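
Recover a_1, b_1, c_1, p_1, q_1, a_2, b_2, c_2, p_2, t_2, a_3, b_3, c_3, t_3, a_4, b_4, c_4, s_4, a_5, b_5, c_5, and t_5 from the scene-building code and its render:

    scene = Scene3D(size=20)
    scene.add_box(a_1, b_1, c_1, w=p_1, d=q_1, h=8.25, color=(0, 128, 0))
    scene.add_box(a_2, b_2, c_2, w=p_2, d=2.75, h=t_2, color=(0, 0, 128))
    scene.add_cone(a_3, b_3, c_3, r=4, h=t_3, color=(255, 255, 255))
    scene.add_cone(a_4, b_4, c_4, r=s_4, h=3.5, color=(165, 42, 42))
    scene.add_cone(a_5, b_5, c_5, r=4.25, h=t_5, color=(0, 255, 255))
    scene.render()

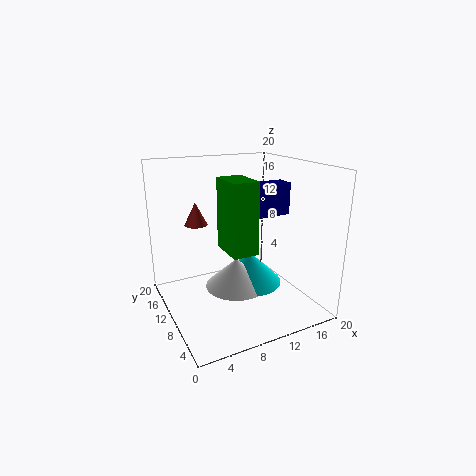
a_1 = 5.25
b_1 = 1.5
c_1 = 11.25
p_1 = 3
q_1 = 4.5
a_2 = 13.5
b_2 = 10.75
c_2 = 12
p_2 = 5.5
t_2 = 4.75
a_3 = 8
b_3 = 6.5
c_3 = 5
t_3 = 3.75
a_4 = 6.5
b_4 = 17.25
c_4 = 10.25
s_4 = 1.75
a_5 = 10
b_5 = 6.75
c_5 = 5
t_5 = 4.25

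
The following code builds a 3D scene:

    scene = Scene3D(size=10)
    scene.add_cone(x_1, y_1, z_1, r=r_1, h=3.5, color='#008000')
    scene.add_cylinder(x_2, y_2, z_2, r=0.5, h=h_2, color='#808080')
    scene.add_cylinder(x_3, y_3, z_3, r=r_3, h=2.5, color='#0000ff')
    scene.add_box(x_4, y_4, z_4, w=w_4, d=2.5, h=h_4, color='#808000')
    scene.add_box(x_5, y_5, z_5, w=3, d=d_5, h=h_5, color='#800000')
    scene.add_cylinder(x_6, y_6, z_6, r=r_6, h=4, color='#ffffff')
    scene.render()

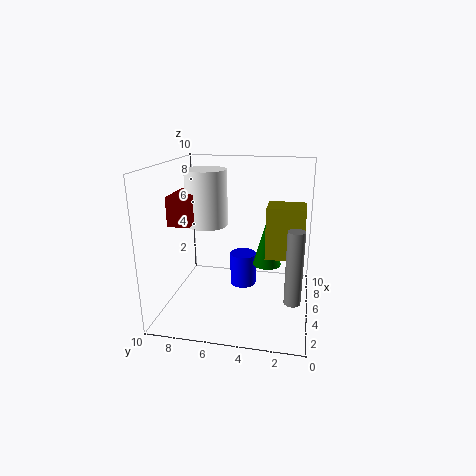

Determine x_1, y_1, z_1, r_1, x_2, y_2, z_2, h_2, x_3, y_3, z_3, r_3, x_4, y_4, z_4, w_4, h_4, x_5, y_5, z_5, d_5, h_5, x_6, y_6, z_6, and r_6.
x_1 = 5.5
y_1 = 3
z_1 = 3
r_1 = 1
x_2 = 1.5
y_2 = 1
z_2 = 2.5
h_2 = 4.5
x_3 = 7
y_3 = 5
z_3 = 0.5
r_3 = 1
x_4 = 4
y_4 = 0.5
z_4 = 4
w_4 = 2
h_4 = 3.5
x_5 = 3.5
y_5 = 8
z_5 = 6
d_5 = 1.5
h_5 = 2
x_6 = 6
y_6 = 7.5
z_6 = 5.5
r_6 = 1.5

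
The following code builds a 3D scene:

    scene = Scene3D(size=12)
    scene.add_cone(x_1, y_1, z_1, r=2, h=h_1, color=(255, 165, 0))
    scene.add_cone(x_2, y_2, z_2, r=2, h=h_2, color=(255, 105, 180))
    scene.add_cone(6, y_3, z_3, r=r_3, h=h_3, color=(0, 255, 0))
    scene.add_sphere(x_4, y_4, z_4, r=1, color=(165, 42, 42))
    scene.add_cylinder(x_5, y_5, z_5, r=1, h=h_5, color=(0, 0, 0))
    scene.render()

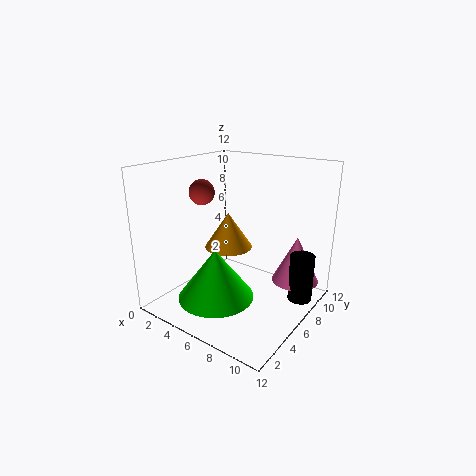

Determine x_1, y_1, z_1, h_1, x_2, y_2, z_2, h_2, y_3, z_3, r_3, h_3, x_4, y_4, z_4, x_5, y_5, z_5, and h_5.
x_1 = 5, y_1 = 6, z_1 = 5, h_1 = 3, x_2 = 10, y_2 = 9, z_2 = 2, h_2 = 4, y_3 = 3, z_3 = 2, r_3 = 3, h_3 = 4, x_4 = 4, y_4 = 4, z_4 = 10, x_5 = 11, y_5 = 8, z_5 = 1, h_5 = 4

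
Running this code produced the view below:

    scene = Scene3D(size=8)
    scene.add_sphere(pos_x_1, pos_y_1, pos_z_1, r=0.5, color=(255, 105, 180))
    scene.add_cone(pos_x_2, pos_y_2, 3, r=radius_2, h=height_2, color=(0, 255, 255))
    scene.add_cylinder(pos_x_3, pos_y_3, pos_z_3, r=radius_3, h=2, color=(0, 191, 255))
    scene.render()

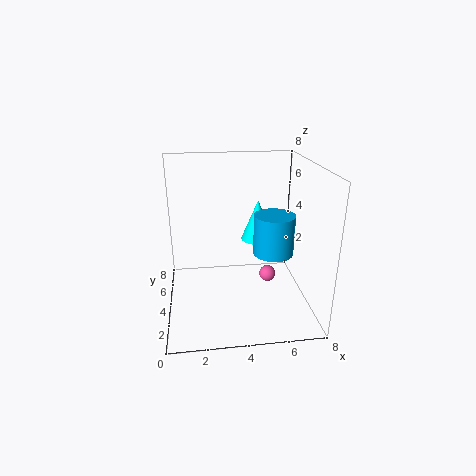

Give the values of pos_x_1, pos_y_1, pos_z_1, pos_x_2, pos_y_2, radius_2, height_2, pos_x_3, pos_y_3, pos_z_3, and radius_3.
pos_x_1 = 6
pos_y_1 = 5
pos_z_1 = 1
pos_x_2 = 5.5
pos_y_2 = 6
radius_2 = 1
height_2 = 2.5
pos_x_3 = 5.5
pos_y_3 = 2
pos_z_3 = 4
radius_3 = 1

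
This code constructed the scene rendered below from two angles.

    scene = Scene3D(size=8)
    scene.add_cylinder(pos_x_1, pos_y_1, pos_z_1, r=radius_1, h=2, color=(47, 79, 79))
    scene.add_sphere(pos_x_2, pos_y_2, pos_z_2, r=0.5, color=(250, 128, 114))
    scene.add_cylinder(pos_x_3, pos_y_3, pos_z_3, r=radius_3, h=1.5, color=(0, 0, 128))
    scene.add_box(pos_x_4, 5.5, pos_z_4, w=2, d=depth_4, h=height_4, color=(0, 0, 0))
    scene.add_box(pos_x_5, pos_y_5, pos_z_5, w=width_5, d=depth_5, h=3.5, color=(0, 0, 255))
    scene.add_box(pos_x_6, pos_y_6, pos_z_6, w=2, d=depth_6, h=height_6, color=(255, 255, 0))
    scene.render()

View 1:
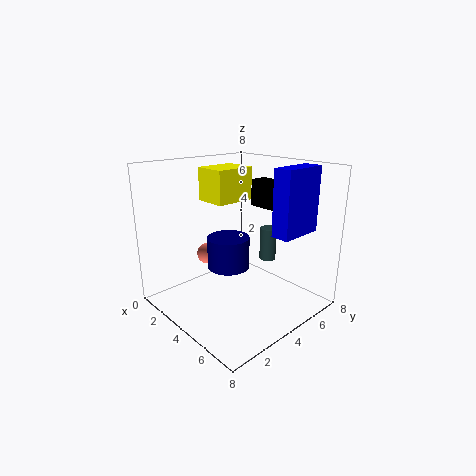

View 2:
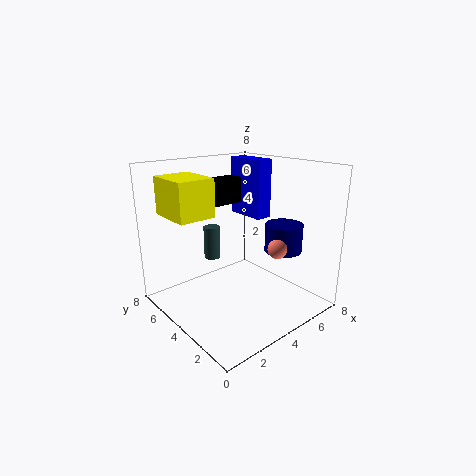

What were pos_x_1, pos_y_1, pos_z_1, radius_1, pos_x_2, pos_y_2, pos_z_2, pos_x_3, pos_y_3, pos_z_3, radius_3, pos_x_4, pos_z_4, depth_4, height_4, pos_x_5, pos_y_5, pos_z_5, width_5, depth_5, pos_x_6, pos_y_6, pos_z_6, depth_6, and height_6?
pos_x_1 = 4; pos_y_1 = 6.5; pos_z_1 = 2; radius_1 = 0.5; pos_x_2 = 4.5; pos_y_2 = 1.5; pos_z_2 = 4; pos_x_3 = 5.5; pos_y_3 = 2; pos_z_3 = 3.5; radius_3 = 1; pos_x_4 = 3.5; pos_z_4 = 5.5; depth_4 = 1; height_4 = 1.5; pos_x_5 = 6; pos_y_5 = 4.5; pos_z_5 = 4.5; width_5 = 1; depth_5 = 2.5; pos_x_6 = 0.5; pos_y_6 = 4; pos_z_6 = 5.5; depth_6 = 2.5; height_6 = 2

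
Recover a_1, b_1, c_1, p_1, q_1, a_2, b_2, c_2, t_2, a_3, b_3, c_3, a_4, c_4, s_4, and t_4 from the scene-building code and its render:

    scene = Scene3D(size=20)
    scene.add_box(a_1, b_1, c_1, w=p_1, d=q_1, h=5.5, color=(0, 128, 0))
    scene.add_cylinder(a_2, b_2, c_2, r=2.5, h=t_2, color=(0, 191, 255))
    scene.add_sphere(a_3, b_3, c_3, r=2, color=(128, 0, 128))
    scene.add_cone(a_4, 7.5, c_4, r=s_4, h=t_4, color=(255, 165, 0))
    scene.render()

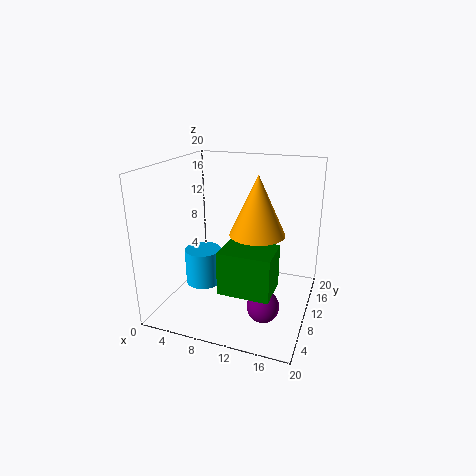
a_1 = 10
b_1 = 2.5
c_1 = 5.5
p_1 = 6.5
q_1 = 5
a_2 = 5.5
b_2 = 8
c_2 = 3.5
t_2 = 5
a_3 = 15.5
b_3 = 4
c_3 = 4
a_4 = 13.5
c_4 = 12
s_4 = 3.5
t_4 = 7.5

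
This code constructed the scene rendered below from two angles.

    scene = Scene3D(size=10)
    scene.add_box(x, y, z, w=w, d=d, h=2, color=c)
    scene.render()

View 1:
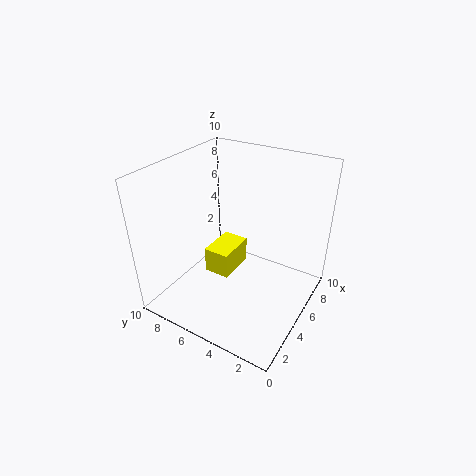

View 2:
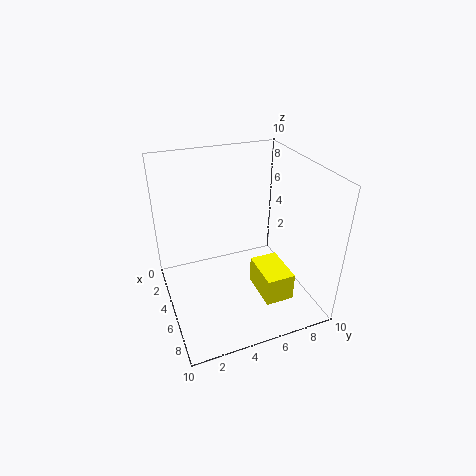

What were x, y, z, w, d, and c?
x = 5, y = 6, z = 1, w = 3, d = 2, c = 'yellow'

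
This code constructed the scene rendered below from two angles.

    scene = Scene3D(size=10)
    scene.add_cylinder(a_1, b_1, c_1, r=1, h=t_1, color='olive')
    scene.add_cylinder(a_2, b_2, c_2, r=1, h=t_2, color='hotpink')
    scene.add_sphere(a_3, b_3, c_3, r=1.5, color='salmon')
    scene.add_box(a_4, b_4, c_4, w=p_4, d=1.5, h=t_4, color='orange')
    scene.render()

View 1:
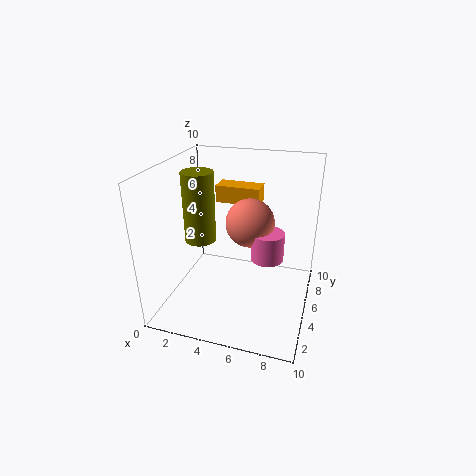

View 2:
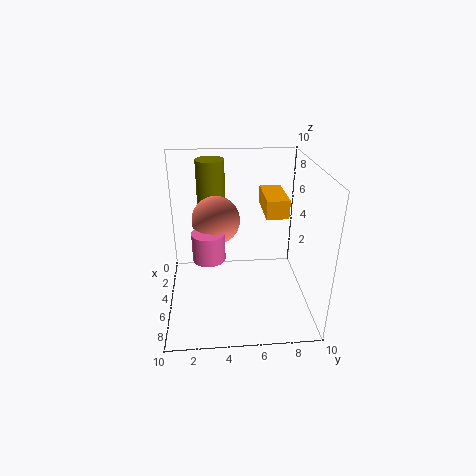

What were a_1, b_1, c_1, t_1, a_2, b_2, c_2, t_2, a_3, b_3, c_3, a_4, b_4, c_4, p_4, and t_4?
a_1 = 3, b_1 = 3.25, c_1 = 5.5, t_1 = 4.5, a_2 = 7.5, b_2 = 3, c_2 = 5, t_2 = 1.75, a_3 = 6.25, b_3 = 3.5, c_3 = 7, a_4 = 2.75, b_4 = 6.75, c_4 = 6.75, p_4 = 3.25, t_4 = 1.25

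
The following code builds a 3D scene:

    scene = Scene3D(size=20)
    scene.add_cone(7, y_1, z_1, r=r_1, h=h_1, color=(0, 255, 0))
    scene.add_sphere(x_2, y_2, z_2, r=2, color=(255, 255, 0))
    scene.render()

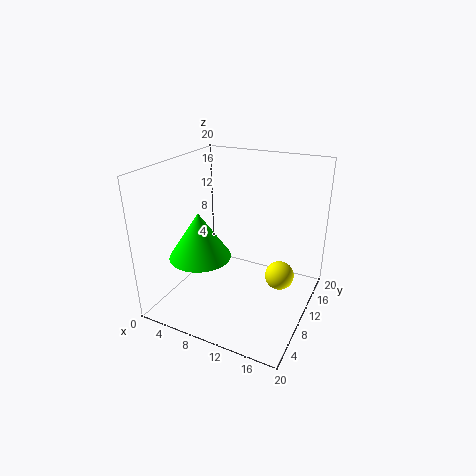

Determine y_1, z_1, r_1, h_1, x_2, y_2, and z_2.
y_1 = 5; z_1 = 9; r_1 = 4; h_1 = 6; x_2 = 16; y_2 = 11; z_2 = 5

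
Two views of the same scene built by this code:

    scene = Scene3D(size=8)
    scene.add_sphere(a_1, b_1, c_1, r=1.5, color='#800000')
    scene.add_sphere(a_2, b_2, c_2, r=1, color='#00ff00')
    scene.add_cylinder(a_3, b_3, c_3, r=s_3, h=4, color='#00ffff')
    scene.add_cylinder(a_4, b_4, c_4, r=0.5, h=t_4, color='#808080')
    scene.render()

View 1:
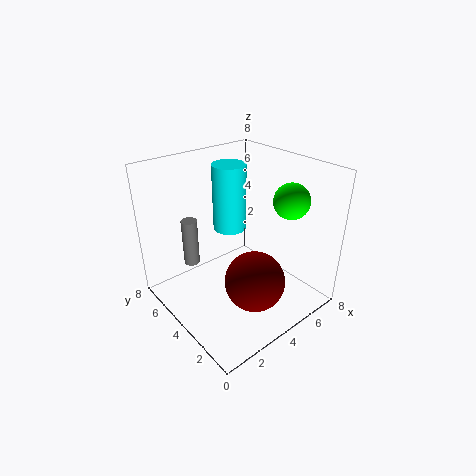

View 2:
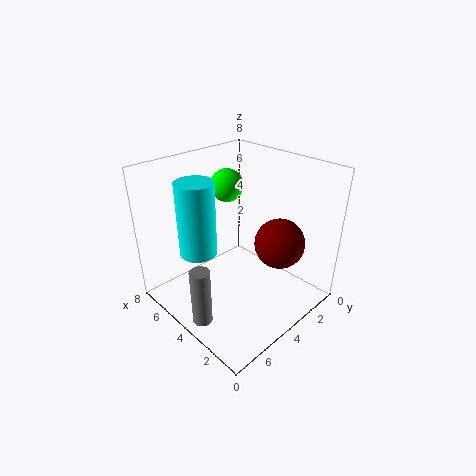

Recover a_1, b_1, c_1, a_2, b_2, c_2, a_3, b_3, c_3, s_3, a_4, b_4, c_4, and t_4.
a_1 = 3
b_1 = 1.5
c_1 = 3
a_2 = 6.5
b_2 = 2.5
c_2 = 6
a_3 = 5
b_3 = 6
c_3 = 3.5
s_3 = 1
a_4 = 3
b_4 = 7.5
c_4 = 1
t_4 = 3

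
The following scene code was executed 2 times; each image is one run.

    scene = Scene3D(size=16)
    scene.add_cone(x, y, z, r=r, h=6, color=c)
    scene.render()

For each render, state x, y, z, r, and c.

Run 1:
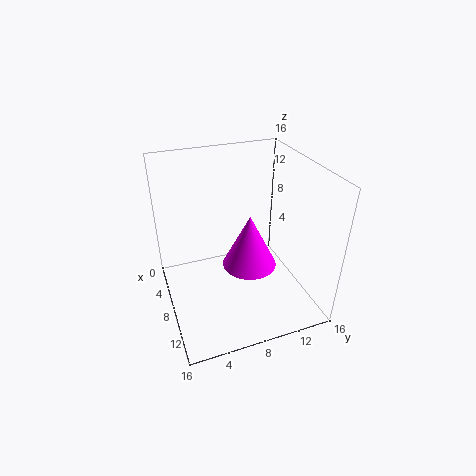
x = 9, y = 9, z = 5, r = 3, c = 'magenta'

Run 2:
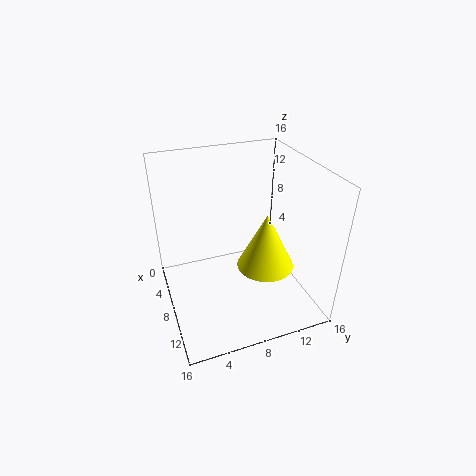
x = 11, y = 10, z = 6, r = 3, c = 'yellow'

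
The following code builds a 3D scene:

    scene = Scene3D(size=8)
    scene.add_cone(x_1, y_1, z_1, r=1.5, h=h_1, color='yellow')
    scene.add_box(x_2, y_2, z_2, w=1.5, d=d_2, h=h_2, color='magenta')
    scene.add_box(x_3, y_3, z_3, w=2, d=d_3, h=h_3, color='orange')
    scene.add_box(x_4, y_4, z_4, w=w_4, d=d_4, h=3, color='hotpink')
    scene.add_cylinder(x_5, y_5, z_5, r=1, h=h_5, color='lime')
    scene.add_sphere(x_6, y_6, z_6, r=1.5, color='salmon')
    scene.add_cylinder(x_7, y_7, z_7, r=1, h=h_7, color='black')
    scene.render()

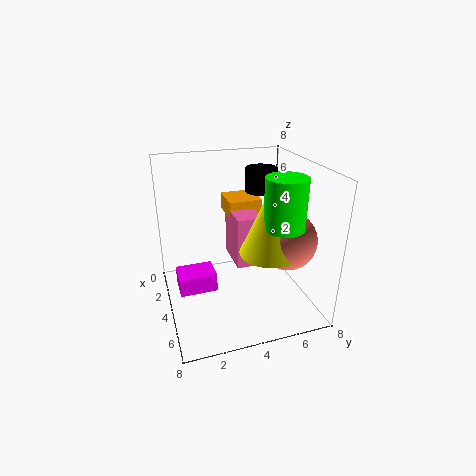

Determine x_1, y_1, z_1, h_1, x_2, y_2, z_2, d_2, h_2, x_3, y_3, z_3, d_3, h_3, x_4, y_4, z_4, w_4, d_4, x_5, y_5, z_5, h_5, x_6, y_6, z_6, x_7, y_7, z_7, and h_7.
x_1 = 6, y_1 = 5, z_1 = 4, h_1 = 3.5, x_2 = 3.5, y_2 = 0.5, z_2 = 1.5, d_2 = 2, h_2 = 1, x_3 = 0.5, y_3 = 4, z_3 = 4.5, d_3 = 2, h_3 = 1, x_4 = 1.5, y_4 = 4, z_4 = 2, w_4 = 2.5, d_4 = 1.5, x_5 = 6.5, y_5 = 5.5, z_5 = 5.5, h_5 = 2.5, x_6 = 6, y_6 = 6, z_6 = 4.5, x_7 = 1, y_7 = 6.5, z_7 = 5.5, h_7 = 1.5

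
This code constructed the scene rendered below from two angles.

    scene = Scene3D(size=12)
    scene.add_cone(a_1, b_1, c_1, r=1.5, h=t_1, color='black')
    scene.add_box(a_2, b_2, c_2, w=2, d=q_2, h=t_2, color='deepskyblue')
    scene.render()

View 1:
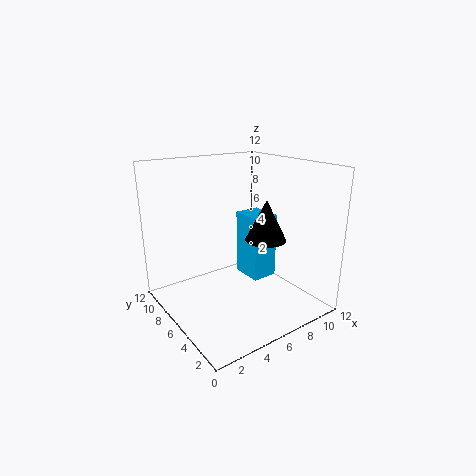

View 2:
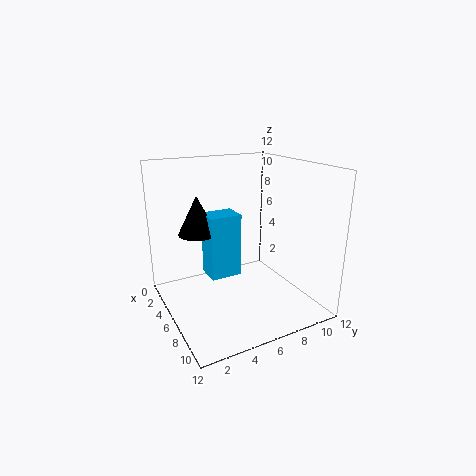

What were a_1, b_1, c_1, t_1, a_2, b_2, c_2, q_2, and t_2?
a_1 = 6
b_1 = 2.5
c_1 = 7
t_1 = 3
a_2 = 5.5
b_2 = 3
c_2 = 3.5
q_2 = 2.5
t_2 = 5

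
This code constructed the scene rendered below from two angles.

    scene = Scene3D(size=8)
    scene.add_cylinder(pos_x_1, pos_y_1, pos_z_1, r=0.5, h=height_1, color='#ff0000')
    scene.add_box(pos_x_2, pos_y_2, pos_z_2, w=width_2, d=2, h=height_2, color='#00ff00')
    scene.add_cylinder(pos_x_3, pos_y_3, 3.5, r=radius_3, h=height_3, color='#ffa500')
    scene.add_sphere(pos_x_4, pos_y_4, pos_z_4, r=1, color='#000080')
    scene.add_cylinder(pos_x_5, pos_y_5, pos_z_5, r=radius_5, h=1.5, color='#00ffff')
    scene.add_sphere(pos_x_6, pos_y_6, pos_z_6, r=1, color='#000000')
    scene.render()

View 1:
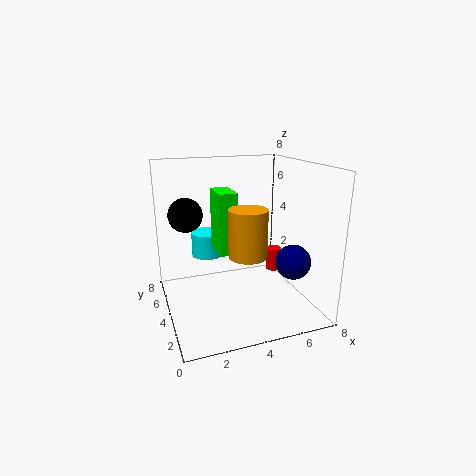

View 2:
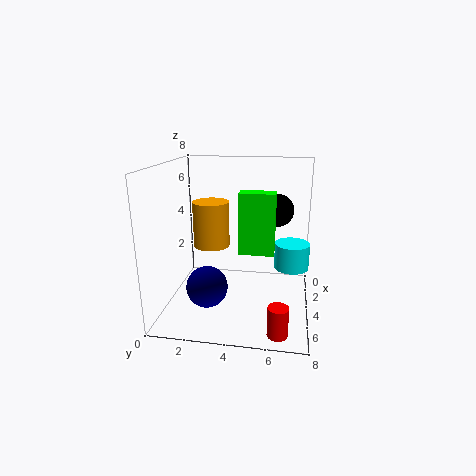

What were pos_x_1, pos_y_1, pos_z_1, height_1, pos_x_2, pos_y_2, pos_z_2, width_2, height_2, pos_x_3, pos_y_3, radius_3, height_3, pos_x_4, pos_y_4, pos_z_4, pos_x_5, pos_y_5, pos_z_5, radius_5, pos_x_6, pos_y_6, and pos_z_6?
pos_x_1 = 7.5; pos_y_1 = 6.5; pos_z_1 = 0.5; height_1 = 1.5; pos_x_2 = 3; pos_y_2 = 4; pos_z_2 = 3; width_2 = 1; height_2 = 3.5; pos_x_3 = 4; pos_y_3 = 2.5; radius_3 = 1; height_3 = 2.5; pos_x_4 = 7; pos_y_4 = 3; pos_z_4 = 2.5; pos_x_5 = 3; pos_y_5 = 7; pos_z_5 = 2; radius_5 = 1; pos_x_6 = 1.5; pos_y_6 = 6; pos_z_6 = 5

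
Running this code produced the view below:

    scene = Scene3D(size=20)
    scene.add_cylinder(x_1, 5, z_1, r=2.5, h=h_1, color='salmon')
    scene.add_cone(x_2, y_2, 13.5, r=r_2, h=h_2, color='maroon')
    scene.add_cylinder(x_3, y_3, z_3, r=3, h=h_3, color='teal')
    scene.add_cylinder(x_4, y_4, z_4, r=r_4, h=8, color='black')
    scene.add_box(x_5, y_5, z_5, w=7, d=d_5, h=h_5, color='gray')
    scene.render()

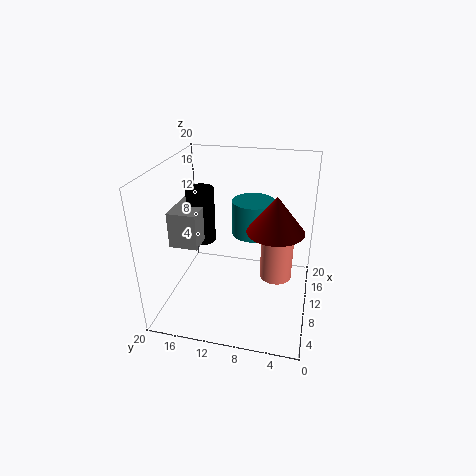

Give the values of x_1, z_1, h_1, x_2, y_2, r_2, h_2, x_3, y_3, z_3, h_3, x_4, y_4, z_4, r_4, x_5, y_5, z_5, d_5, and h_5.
x_1 = 15
z_1 = 1
h_1 = 8.5
x_2 = 6.5
y_2 = 4.5
r_2 = 3.5
h_2 = 4.5
x_3 = 13
y_3 = 8.5
z_3 = 9.5
h_3 = 5
x_4 = 12
y_4 = 16
z_4 = 8
r_4 = 2
x_5 = 7
y_5 = 15
z_5 = 9
d_5 = 4
h_5 = 5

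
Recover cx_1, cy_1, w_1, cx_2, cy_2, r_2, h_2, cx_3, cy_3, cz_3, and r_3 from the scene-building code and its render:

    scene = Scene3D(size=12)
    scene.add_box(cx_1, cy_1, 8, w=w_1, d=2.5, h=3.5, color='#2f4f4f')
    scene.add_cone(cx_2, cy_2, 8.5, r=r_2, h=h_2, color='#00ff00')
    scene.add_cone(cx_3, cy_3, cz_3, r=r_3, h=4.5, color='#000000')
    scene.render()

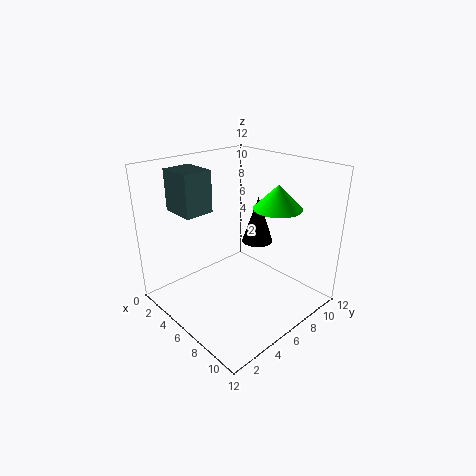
cx_1 = 1
cy_1 = 2.5
w_1 = 3
cx_2 = 8
cy_2 = 8.5
r_2 = 2
h_2 = 2
cx_3 = 4
cy_3 = 10.5
cz_3 = 3.5
r_3 = 1.5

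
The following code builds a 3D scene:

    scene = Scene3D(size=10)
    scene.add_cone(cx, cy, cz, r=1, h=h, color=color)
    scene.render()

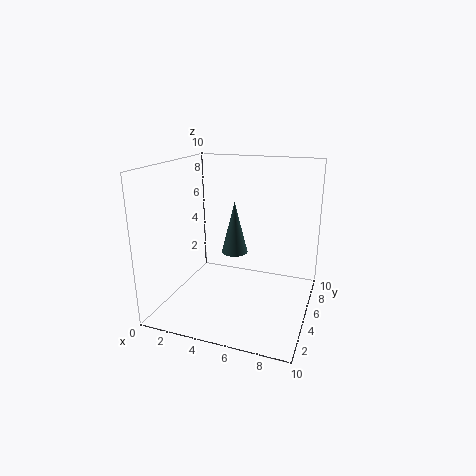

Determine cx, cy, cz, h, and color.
cx = 4
cy = 7
cz = 3
h = 4
color = 'darkslategray'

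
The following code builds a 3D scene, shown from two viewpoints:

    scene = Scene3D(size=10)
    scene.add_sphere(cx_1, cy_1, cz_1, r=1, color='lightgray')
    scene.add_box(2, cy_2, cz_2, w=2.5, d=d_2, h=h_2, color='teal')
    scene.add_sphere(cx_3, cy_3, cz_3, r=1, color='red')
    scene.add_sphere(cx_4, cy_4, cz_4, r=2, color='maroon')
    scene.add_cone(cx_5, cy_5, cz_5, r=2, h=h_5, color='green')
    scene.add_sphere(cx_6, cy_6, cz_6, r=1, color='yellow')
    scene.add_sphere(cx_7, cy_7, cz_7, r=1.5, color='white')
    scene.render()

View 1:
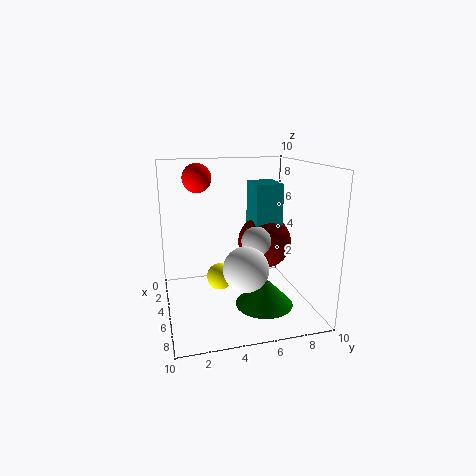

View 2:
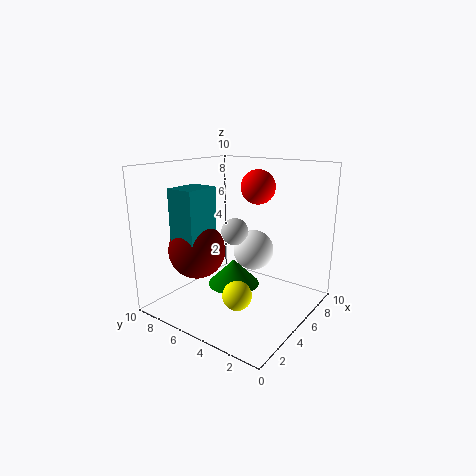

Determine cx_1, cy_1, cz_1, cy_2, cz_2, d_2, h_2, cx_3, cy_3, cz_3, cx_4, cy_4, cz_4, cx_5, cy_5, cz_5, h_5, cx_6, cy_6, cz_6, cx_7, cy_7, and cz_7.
cx_1 = 6, cy_1 = 6, cz_1 = 5, cy_2 = 6.5, cz_2 = 4.5, d_2 = 2, h_2 = 4, cx_3 = 3.5, cy_3 = 2.5, cz_3 = 9, cx_4 = 3.5, cy_4 = 7.5, cz_4 = 4, cx_5 = 6.5, cy_5 = 6.5, cz_5 = 0.5, h_5 = 2, cx_6 = 3.5, cy_6 = 4, cz_6 = 1.5, cx_7 = 7, cy_7 = 5, cz_7 = 3.5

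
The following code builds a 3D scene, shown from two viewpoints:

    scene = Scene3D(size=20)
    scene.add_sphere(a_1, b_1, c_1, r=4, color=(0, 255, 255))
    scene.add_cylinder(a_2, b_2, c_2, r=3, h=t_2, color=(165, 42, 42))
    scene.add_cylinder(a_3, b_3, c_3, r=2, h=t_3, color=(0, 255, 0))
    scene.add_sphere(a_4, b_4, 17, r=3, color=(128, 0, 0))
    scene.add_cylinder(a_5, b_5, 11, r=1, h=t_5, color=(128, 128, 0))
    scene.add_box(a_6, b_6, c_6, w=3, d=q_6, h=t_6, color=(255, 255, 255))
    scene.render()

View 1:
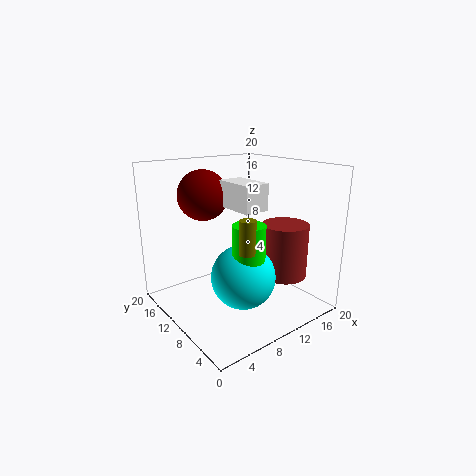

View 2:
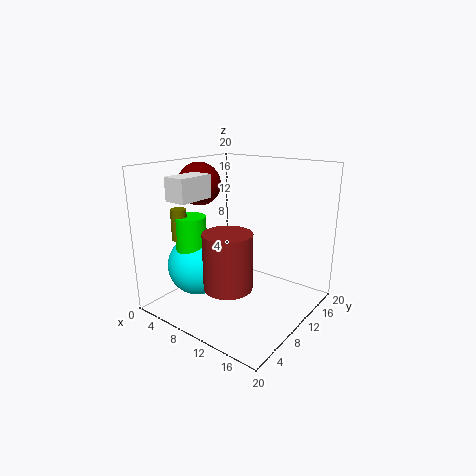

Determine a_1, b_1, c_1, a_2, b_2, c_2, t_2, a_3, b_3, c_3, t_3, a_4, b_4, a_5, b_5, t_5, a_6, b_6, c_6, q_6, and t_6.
a_1 = 7; b_1 = 5; c_1 = 7; a_2 = 13; b_2 = 4; c_2 = 6; t_2 = 7; a_3 = 7; b_3 = 4; c_3 = 9; t_3 = 5; a_4 = 4; b_4 = 9; a_5 = 6; b_5 = 3; t_5 = 4; a_6 = 5; b_6 = 2; c_6 = 16; q_6 = 5; t_6 = 3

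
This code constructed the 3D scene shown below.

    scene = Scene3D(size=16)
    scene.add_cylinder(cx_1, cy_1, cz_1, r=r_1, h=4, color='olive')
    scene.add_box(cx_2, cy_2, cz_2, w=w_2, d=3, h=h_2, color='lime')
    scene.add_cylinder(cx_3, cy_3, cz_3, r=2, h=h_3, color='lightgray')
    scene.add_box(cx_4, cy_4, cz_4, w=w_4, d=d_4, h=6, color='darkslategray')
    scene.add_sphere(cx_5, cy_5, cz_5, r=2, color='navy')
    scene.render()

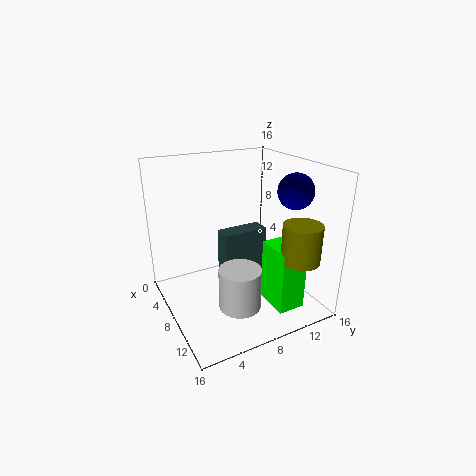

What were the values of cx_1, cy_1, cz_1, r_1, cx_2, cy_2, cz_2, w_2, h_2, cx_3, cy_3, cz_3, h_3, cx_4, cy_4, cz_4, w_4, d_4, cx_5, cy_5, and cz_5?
cx_1 = 14; cy_1 = 12; cz_1 = 7; r_1 = 2; cx_2 = 10; cy_2 = 10; cz_2 = 1; w_2 = 4; h_2 = 7; cx_3 = 14; cy_3 = 5; cz_3 = 4; h_3 = 4; cx_4 = 7; cy_4 = 6; cz_4 = 3; w_4 = 2; d_4 = 5; cx_5 = 10; cy_5 = 14; cz_5 = 13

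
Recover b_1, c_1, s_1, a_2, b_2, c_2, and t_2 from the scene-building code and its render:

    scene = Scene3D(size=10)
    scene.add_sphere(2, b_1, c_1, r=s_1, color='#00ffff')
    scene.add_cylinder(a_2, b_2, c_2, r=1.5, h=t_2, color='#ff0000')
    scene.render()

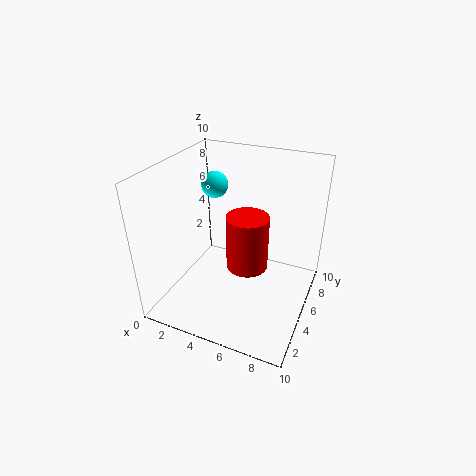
b_1 = 7.5; c_1 = 7.5; s_1 = 1; a_2 = 5.5; b_2 = 5.5; c_2 = 2.5; t_2 = 4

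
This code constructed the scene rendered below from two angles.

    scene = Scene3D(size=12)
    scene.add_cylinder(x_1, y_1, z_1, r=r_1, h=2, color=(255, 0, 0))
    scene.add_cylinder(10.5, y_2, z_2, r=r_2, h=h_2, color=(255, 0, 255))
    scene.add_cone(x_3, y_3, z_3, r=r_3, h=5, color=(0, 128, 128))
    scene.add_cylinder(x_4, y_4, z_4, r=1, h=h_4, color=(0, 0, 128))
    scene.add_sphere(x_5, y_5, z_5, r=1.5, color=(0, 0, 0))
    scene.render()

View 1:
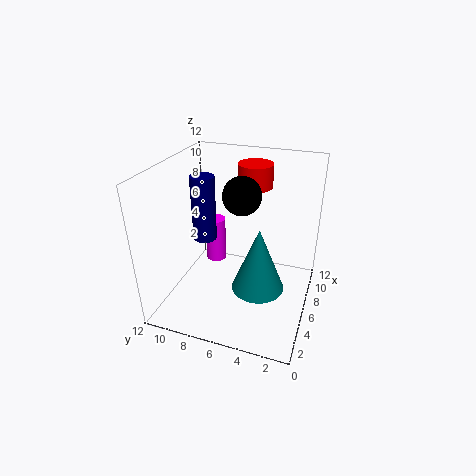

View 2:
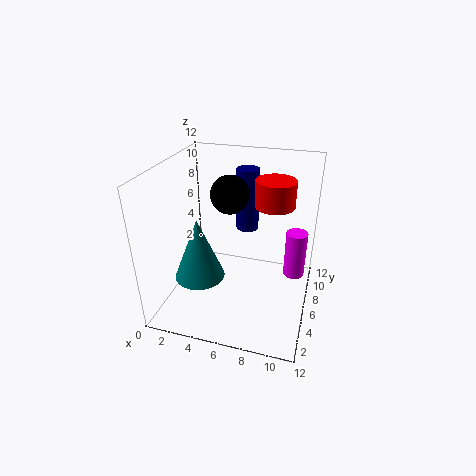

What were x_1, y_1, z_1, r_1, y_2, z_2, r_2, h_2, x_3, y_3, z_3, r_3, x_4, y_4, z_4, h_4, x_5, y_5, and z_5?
x_1 = 9; y_1 = 5.5; z_1 = 9.5; r_1 = 1.5; y_2 = 10; z_2 = 0.5; r_2 = 1; h_2 = 4.5; x_3 = 3.5; y_3 = 3.5; z_3 = 3.5; r_3 = 2; x_4 = 6; y_4 = 9; z_4 = 5.5; h_4 = 5.5; x_5 = 5.5; y_5 = 5.5; z_5 = 10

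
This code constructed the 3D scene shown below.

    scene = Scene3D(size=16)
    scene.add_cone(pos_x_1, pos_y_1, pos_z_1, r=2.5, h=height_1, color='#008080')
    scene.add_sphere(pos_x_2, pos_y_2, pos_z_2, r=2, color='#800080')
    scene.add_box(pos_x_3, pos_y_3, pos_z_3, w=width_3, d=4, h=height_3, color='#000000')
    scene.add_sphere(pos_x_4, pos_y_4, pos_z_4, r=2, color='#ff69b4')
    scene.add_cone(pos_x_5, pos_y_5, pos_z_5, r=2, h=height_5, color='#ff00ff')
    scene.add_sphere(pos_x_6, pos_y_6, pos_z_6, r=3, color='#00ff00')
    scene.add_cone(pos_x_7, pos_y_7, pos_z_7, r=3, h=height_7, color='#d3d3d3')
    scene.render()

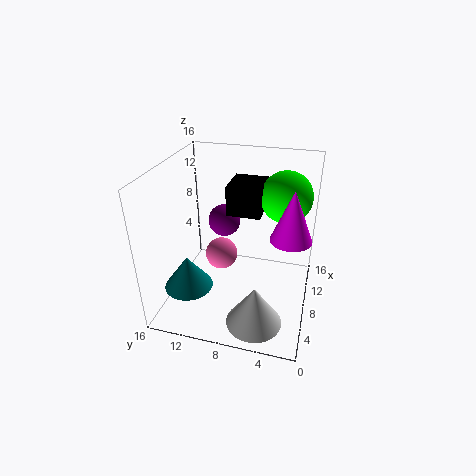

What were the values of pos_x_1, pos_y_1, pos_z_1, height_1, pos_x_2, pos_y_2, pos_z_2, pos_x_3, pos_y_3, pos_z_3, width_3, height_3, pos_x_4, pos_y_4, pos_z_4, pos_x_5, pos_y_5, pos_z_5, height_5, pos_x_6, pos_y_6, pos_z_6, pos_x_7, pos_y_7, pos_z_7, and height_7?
pos_x_1 = 3; pos_y_1 = 12; pos_z_1 = 4.5; height_1 = 3.5; pos_x_2 = 12.5; pos_y_2 = 11; pos_z_2 = 7.5; pos_x_3 = 10; pos_y_3 = 6; pos_z_3 = 9.5; width_3 = 4.5; height_3 = 3.5; pos_x_4 = 11; pos_y_4 = 11; pos_z_4 = 3.5; pos_x_5 = 5; pos_y_5 = 2; pos_z_5 = 10.5; height_5 = 5; pos_x_6 = 12.5; pos_y_6 = 3.5; pos_z_6 = 11.5; pos_x_7 = 3.5; pos_y_7 = 5; pos_z_7 = 0.5; height_7 = 4.5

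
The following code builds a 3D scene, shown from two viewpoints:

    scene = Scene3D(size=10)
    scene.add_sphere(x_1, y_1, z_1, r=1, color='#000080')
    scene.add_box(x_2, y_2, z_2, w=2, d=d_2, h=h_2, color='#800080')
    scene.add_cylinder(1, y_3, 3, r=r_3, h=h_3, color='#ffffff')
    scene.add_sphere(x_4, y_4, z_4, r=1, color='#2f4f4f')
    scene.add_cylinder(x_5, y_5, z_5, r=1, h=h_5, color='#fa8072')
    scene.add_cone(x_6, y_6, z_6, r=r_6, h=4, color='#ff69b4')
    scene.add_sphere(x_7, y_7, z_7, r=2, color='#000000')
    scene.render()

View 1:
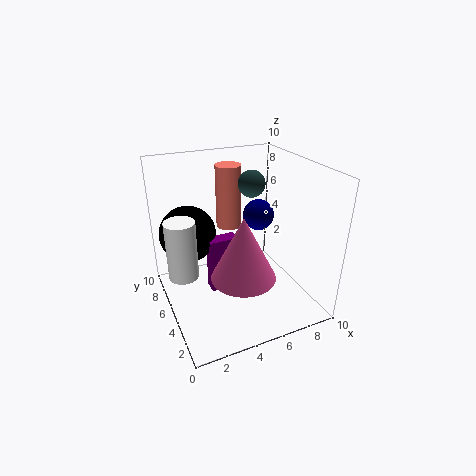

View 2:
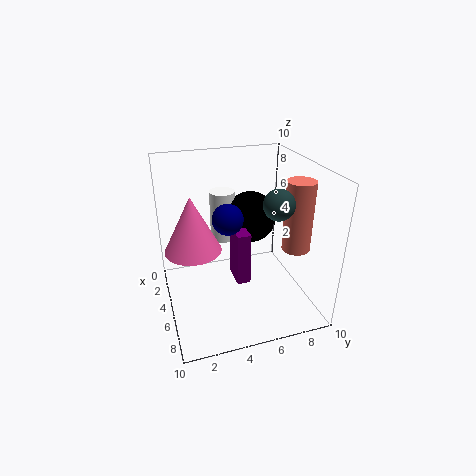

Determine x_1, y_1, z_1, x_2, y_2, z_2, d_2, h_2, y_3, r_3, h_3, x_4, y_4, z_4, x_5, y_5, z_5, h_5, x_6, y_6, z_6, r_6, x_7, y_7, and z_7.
x_1 = 6, y_1 = 4, z_1 = 7, x_2 = 3, y_2 = 5, z_2 = 1, d_2 = 1, h_2 = 4, y_3 = 5, r_3 = 1, h_3 = 4, x_4 = 7, y_4 = 7, z_4 = 8, x_5 = 6, y_5 = 9, z_5 = 4, h_5 = 5, x_6 = 4, y_6 = 2, z_6 = 4, r_6 = 2, x_7 = 2, y_7 = 7, z_7 = 5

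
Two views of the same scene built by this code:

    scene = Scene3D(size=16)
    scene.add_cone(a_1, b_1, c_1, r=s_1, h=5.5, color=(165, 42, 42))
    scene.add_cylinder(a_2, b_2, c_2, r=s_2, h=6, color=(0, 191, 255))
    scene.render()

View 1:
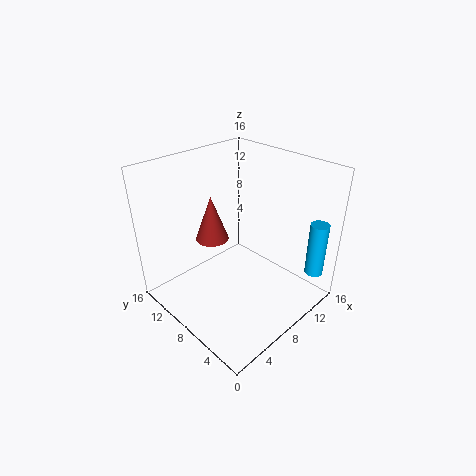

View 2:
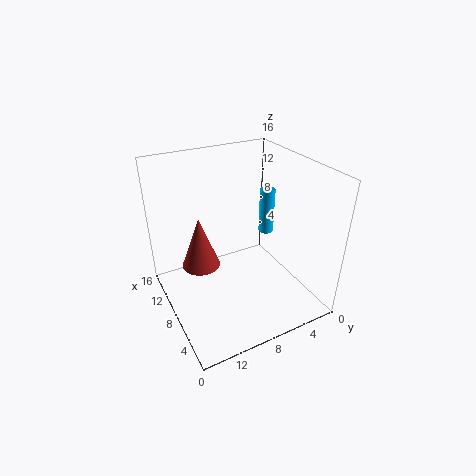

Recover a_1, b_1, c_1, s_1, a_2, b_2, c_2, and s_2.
a_1 = 8, b_1 = 12.5, c_1 = 6, s_1 = 2, a_2 = 13, b_2 = 1, c_2 = 4.5, s_2 = 1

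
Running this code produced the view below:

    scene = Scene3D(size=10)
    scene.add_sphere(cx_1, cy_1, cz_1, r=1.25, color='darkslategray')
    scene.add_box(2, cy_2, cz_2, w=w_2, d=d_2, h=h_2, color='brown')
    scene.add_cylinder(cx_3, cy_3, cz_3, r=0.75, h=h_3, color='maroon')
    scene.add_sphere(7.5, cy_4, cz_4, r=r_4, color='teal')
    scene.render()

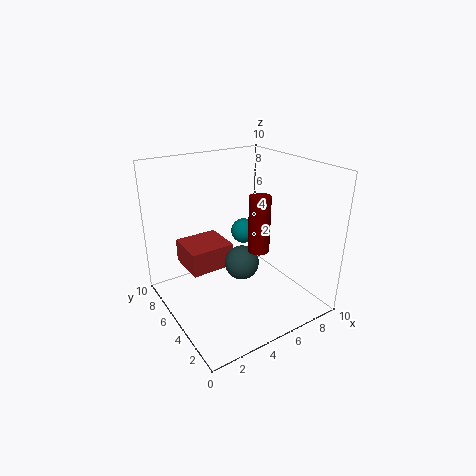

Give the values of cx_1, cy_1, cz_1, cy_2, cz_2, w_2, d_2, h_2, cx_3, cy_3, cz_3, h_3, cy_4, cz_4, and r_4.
cx_1 = 5.5
cy_1 = 5.25
cz_1 = 2.75
cy_2 = 6
cz_2 = 2.25
w_2 = 3.25
d_2 = 3
h_2 = 1.75
cx_3 = 6.25
cy_3 = 4.25
cz_3 = 4
h_3 = 4
cy_4 = 8
cz_4 = 3.75
r_4 = 1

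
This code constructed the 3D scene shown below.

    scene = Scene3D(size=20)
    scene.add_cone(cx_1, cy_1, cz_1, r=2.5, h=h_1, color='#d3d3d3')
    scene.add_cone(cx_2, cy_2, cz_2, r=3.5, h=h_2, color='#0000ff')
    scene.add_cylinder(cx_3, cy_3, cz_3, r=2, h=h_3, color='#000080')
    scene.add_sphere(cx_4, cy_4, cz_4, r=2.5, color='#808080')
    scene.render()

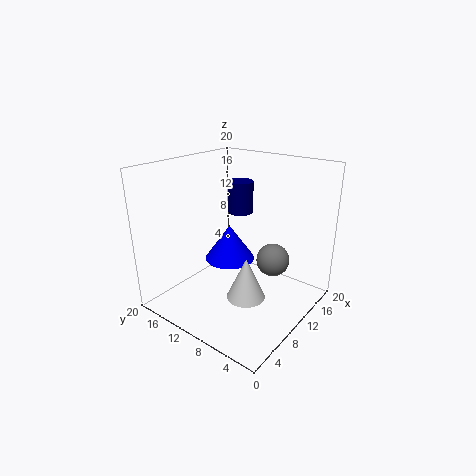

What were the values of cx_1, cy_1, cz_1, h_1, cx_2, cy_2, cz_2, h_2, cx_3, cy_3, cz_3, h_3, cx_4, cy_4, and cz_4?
cx_1 = 6.5, cy_1 = 6, cz_1 = 4, h_1 = 5.5, cx_2 = 10, cy_2 = 11.5, cz_2 = 6.5, h_2 = 5, cx_3 = 16.5, cy_3 = 14.5, cz_3 = 11, h_3 = 5, cx_4 = 15.5, cy_4 = 7.5, cz_4 = 5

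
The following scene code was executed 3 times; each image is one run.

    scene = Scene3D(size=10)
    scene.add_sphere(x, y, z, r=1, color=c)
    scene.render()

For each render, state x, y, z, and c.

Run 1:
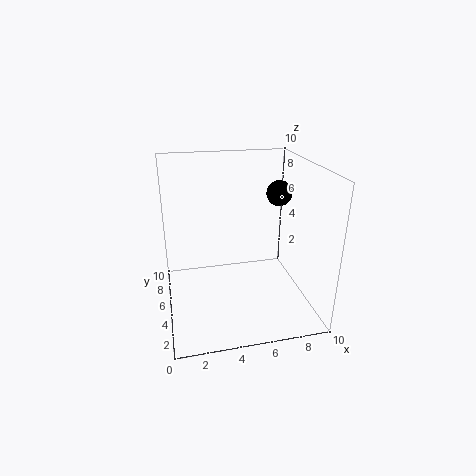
x = 9; y = 8; z = 7; c = 'black'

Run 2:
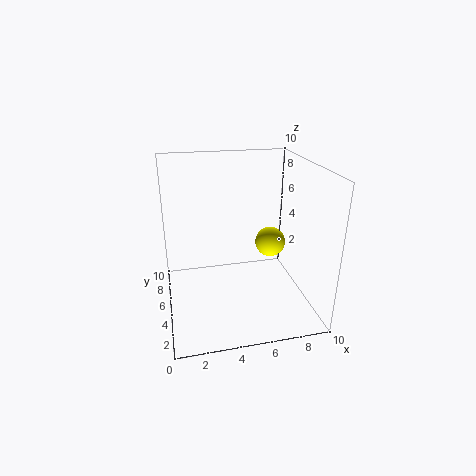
x = 7; y = 4; z = 5; c = 'yellow'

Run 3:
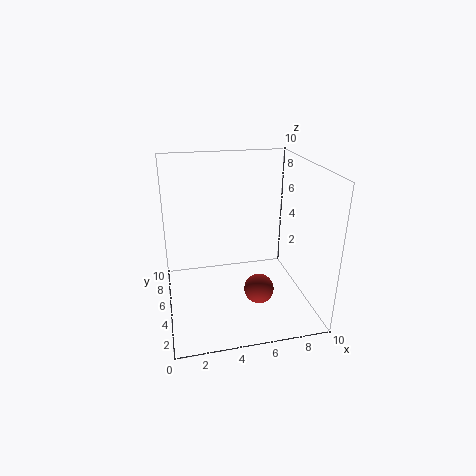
x = 6; y = 3; z = 2; c = 'brown'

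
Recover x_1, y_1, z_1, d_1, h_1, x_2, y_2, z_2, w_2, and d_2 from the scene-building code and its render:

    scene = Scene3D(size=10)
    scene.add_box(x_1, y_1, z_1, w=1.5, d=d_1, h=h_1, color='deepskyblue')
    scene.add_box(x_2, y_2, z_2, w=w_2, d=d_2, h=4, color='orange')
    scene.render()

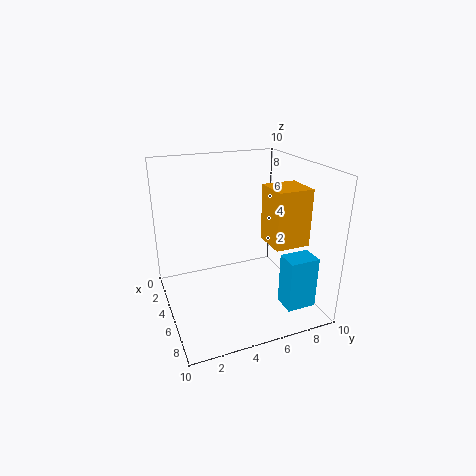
x_1 = 7.5, y_1 = 7, z_1 = 1, d_1 = 2, h_1 = 3.5, x_2 = 4.5, y_2 = 7, z_2 = 4.5, w_2 = 2.5, d_2 = 2.5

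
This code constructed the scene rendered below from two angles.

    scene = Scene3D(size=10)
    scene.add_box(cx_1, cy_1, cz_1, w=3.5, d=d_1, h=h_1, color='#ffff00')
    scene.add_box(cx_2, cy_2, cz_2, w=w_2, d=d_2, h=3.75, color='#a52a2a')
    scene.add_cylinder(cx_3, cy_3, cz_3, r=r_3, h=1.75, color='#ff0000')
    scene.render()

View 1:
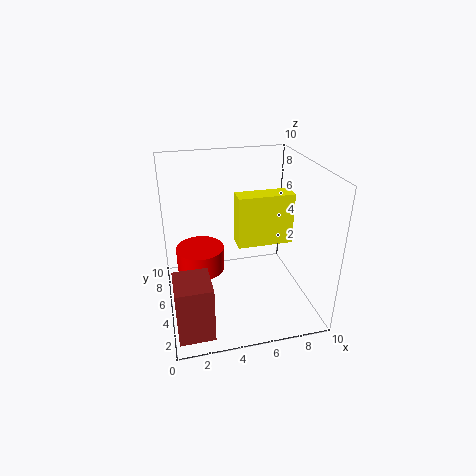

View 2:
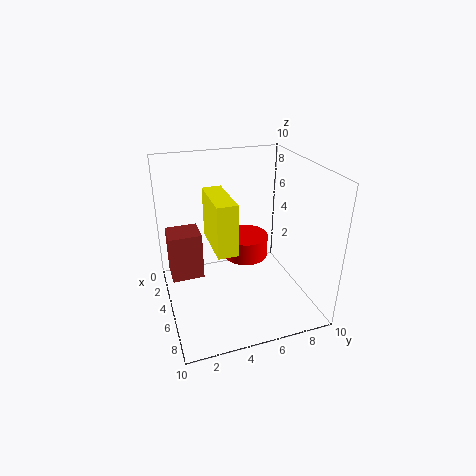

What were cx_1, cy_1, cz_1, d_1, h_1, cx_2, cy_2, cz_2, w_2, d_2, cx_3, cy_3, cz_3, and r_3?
cx_1 = 4.5; cy_1 = 2.75; cz_1 = 5.5; d_1 = 1.25; h_1 = 3.25; cx_2 = 0.25; cy_2 = 0.5; cz_2 = 0.5; w_2 = 2.25; d_2 = 2.5; cx_3 = 2.5; cy_3 = 6.5; cz_3 = 2; r_3 = 1.75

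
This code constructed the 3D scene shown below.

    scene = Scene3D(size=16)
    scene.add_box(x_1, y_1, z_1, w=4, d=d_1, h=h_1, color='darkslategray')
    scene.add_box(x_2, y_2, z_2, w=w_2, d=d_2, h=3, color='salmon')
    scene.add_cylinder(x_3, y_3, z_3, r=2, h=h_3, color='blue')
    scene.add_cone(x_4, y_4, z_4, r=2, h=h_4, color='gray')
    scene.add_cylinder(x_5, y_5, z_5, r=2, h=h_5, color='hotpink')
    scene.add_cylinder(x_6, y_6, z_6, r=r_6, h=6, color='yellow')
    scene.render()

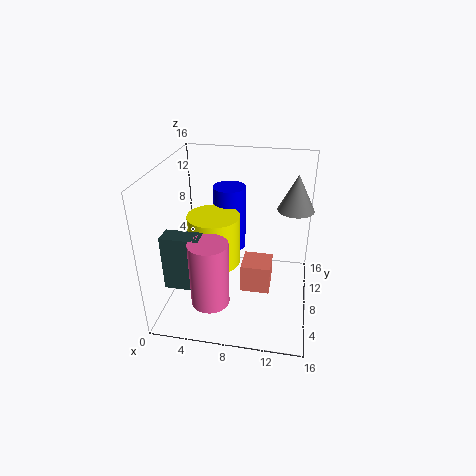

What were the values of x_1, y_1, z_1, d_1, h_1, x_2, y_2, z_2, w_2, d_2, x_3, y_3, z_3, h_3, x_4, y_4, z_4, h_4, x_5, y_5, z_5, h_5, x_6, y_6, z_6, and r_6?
x_1 = 1
y_1 = 3
z_1 = 4
d_1 = 2
h_1 = 6
x_2 = 9
y_2 = 4
z_2 = 4
w_2 = 3
d_2 = 3
x_3 = 6
y_3 = 13
z_3 = 4
h_3 = 8
x_4 = 14
y_4 = 10
z_4 = 11
h_4 = 4
x_5 = 6
y_5 = 3
z_5 = 3
h_5 = 7
x_6 = 5
y_6 = 9
z_6 = 4
r_6 = 3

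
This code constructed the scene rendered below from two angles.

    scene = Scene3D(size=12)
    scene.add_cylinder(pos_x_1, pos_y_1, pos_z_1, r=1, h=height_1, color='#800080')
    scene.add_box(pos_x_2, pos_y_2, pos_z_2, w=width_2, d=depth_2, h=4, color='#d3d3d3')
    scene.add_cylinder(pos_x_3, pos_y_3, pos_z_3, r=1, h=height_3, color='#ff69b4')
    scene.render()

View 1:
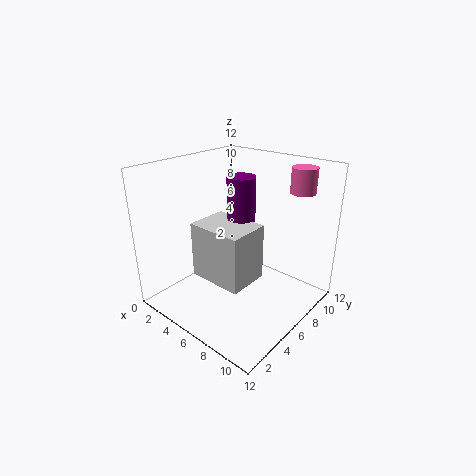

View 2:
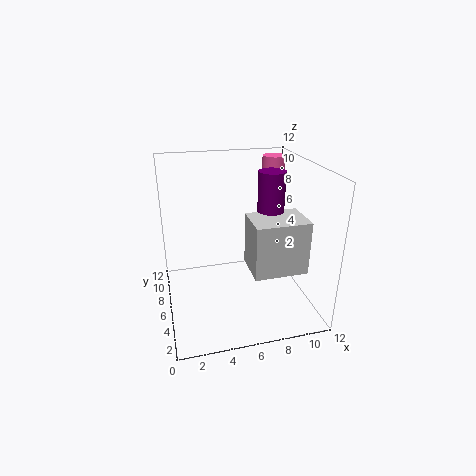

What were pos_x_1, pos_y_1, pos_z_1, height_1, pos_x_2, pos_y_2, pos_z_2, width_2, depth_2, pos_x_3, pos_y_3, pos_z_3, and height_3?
pos_x_1 = 8
pos_y_1 = 4
pos_z_1 = 8
height_1 = 4
pos_x_2 = 6
pos_y_2 = 1
pos_z_2 = 5
width_2 = 4
depth_2 = 3
pos_x_3 = 10
pos_y_3 = 9
pos_z_3 = 10
height_3 = 2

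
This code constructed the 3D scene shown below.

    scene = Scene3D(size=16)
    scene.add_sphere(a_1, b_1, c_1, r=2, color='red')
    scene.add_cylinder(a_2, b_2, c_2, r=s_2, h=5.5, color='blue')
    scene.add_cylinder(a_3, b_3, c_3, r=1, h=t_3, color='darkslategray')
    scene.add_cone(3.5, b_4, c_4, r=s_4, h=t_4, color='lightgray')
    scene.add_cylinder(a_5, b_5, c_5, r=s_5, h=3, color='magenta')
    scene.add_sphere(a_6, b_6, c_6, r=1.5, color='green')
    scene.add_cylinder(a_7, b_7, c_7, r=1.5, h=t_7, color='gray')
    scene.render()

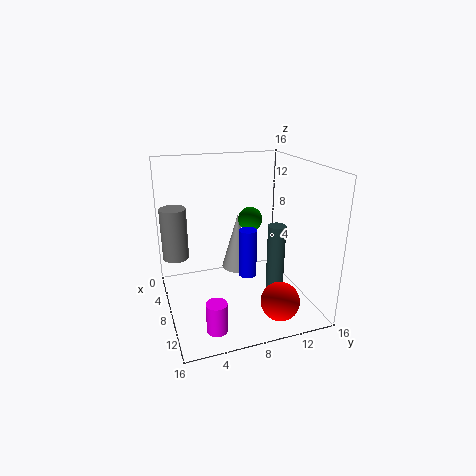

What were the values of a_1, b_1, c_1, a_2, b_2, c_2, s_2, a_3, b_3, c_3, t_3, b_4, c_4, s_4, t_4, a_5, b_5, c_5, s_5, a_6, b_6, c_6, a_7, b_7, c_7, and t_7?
a_1 = 14, b_1 = 10.5, c_1 = 3, a_2 = 8.5, b_2 = 9, c_2 = 3.5, s_2 = 1, a_3 = 9.5, b_3 = 12, c_3 = 1.5, t_3 = 8, b_4 = 9.5, c_4 = 2, s_4 = 2, t_4 = 7, a_5 = 15, b_5 = 3.5, c_5 = 2, s_5 = 1, a_6 = 4, b_6 = 11, c_6 = 8.5, a_7 = 4.5, b_7 = 1.5, c_7 = 5, t_7 = 6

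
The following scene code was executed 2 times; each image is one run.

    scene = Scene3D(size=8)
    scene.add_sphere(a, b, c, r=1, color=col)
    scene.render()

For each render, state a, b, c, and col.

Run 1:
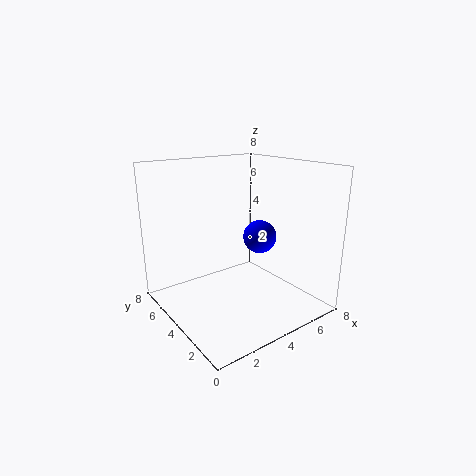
a = 6, b = 4.5, c = 3.5, col = 'blue'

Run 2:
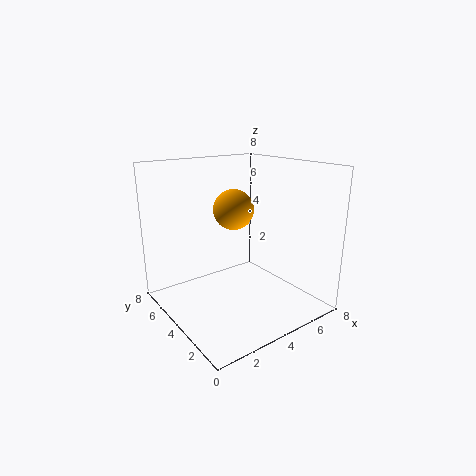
a = 3, b = 3, c = 6, col = 'orange'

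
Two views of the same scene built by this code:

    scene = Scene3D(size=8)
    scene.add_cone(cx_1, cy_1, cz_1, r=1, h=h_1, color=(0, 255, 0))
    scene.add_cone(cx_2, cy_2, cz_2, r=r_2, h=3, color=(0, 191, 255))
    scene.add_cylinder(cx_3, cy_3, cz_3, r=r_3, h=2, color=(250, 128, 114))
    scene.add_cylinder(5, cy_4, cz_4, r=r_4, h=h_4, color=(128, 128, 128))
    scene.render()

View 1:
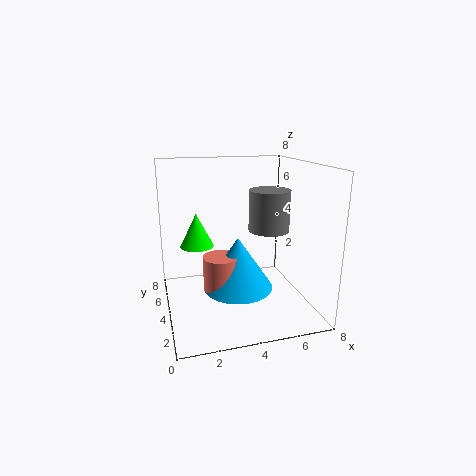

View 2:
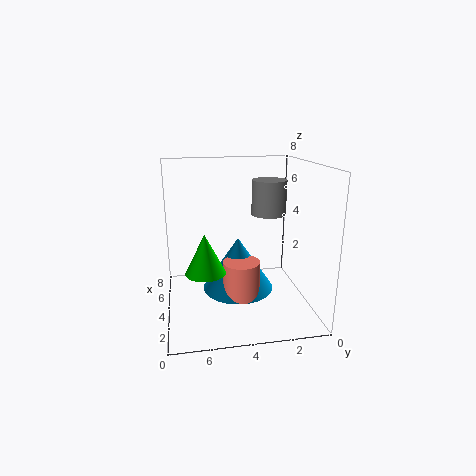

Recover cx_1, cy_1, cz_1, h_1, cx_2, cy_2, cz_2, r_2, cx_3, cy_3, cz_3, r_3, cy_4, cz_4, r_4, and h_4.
cx_1 = 2
cy_1 = 6
cz_1 = 3
h_1 = 2
cx_2 = 4
cy_2 = 4
cz_2 = 1
r_2 = 2
cx_3 = 3
cy_3 = 4
cz_3 = 1
r_3 = 1
cy_4 = 2
cz_4 = 5
r_4 = 1
h_4 = 2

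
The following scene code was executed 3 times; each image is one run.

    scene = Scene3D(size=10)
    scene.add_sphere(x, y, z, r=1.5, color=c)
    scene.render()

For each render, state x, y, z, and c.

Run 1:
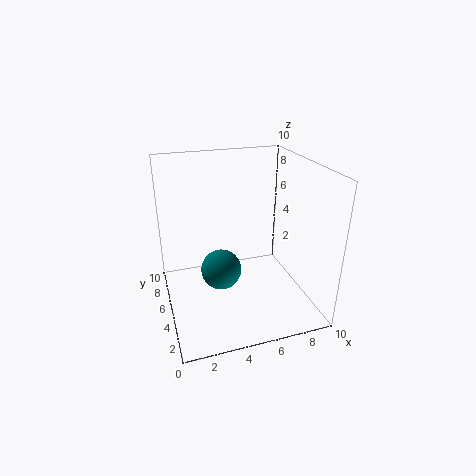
x = 4, y = 6, z = 2, c = 'teal'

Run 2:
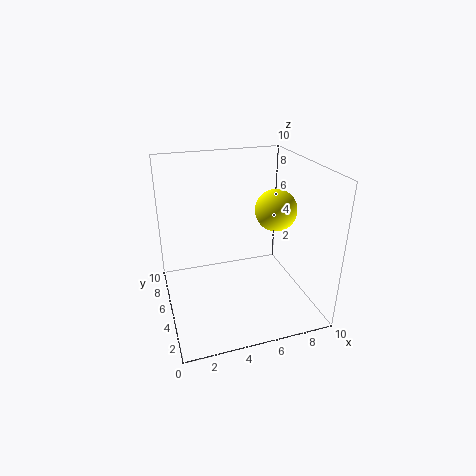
x = 8, y = 5.5, z = 6.5, c = 'yellow'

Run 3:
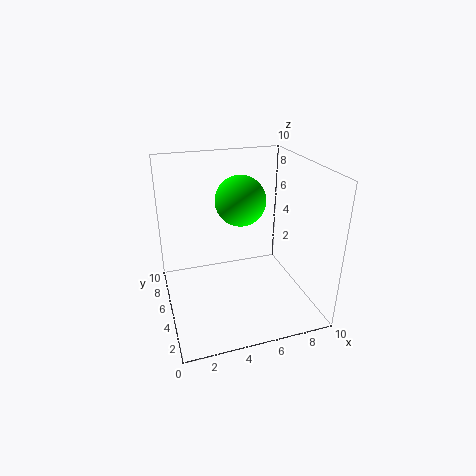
x = 4.5, y = 3, z = 8.5, c = 'lime'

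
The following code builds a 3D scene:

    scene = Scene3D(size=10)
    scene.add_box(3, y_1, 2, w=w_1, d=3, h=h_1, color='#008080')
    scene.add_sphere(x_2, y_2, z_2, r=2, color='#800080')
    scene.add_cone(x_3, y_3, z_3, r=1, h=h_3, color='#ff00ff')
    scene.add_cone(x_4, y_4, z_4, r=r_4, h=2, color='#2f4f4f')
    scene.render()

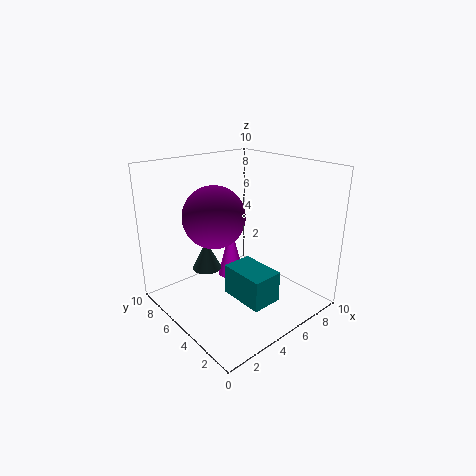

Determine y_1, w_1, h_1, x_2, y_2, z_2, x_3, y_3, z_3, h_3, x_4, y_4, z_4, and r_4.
y_1 = 1, w_1 = 2, h_1 = 2, x_2 = 3, y_2 = 5, z_2 = 7, x_3 = 6, y_3 = 7, z_3 = 1, h_3 = 4, x_4 = 3, y_4 = 6, z_4 = 3, r_4 = 1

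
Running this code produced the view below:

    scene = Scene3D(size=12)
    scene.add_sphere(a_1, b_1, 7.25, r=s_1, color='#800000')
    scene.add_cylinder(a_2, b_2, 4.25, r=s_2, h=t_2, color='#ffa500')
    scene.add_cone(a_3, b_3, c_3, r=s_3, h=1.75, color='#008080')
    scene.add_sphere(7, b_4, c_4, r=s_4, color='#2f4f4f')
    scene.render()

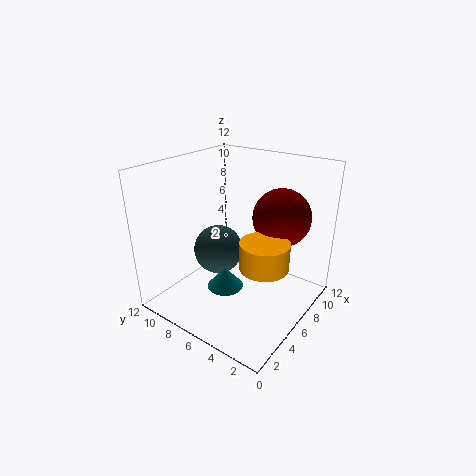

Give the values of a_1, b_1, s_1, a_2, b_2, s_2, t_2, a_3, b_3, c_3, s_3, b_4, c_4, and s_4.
a_1 = 9.25, b_1 = 3.75, s_1 = 2.5, a_2 = 5.75, b_2 = 3.25, s_2 = 2, t_2 = 2.25, a_3 = 4.5, b_3 = 6.25, c_3 = 2, s_3 = 1.5, b_4 = 9, c_4 = 3.5, s_4 = 2.25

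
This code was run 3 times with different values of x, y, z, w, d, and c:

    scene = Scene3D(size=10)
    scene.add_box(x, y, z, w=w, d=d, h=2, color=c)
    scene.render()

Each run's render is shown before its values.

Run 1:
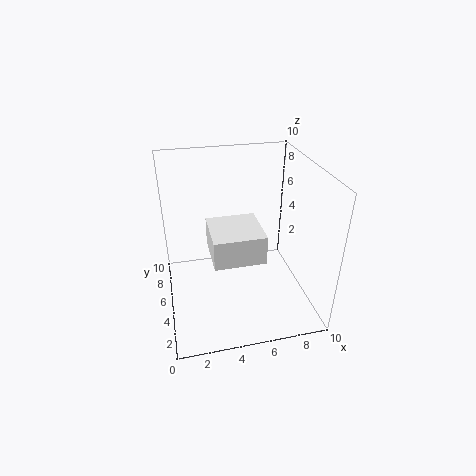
x = 3, y = 3, z = 4, w = 3.5, d = 3.5, c = 'white'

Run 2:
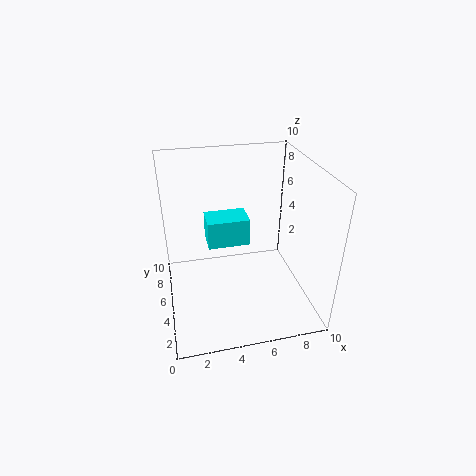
x = 3, y = 5.5, z = 4, w = 3, d = 2, c = 'cyan'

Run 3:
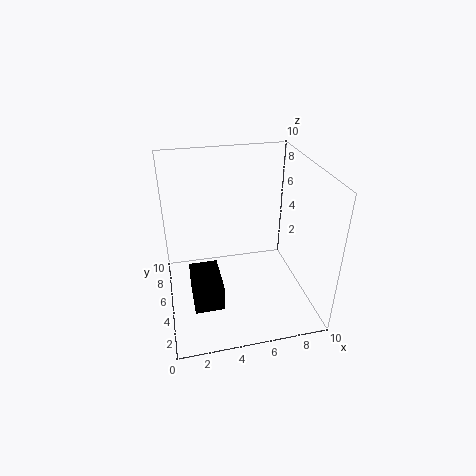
x = 1.5, y = 2.5, z = 1, w = 2, d = 3, c = 'black'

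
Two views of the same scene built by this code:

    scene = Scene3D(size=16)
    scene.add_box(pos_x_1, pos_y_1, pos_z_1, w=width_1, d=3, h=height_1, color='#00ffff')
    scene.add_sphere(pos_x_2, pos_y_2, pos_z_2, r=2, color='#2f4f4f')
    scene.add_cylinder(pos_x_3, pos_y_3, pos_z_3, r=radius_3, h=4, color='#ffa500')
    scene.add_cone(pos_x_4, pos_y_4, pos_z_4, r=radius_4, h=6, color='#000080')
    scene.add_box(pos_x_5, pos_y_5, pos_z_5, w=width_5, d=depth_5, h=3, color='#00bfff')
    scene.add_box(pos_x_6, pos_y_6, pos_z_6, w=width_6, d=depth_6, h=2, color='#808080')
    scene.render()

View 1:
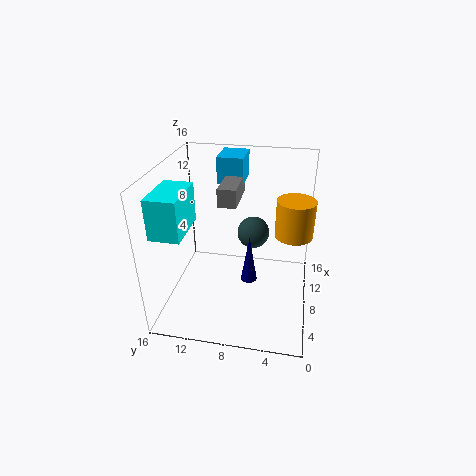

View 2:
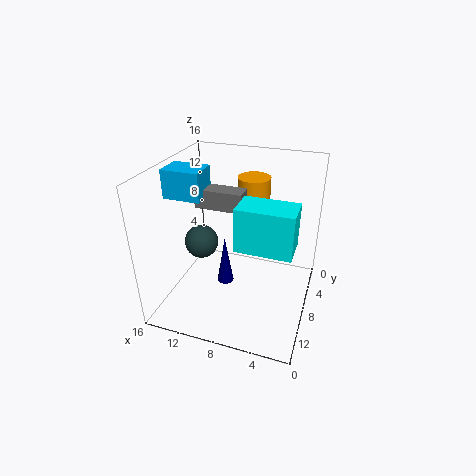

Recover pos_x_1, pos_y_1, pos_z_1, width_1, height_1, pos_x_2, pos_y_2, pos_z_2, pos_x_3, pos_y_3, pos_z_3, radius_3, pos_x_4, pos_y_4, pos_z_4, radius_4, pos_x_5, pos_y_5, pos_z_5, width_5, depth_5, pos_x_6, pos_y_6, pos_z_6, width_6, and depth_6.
pos_x_1 = 1, pos_y_1 = 12, pos_z_1 = 11, width_1 = 5, height_1 = 4, pos_x_2 = 13, pos_y_2 = 7, pos_z_2 = 6, pos_x_3 = 8, pos_y_3 = 2, pos_z_3 = 9, radius_3 = 2, pos_x_4 = 10, pos_y_4 = 7, pos_z_4 = 1, radius_4 = 1, pos_x_5 = 11, pos_y_5 = 8, pos_z_5 = 13, width_5 = 4, depth_5 = 3, pos_x_6 = 7, pos_y_6 = 8, pos_z_6 = 12, width_6 = 5, depth_6 = 2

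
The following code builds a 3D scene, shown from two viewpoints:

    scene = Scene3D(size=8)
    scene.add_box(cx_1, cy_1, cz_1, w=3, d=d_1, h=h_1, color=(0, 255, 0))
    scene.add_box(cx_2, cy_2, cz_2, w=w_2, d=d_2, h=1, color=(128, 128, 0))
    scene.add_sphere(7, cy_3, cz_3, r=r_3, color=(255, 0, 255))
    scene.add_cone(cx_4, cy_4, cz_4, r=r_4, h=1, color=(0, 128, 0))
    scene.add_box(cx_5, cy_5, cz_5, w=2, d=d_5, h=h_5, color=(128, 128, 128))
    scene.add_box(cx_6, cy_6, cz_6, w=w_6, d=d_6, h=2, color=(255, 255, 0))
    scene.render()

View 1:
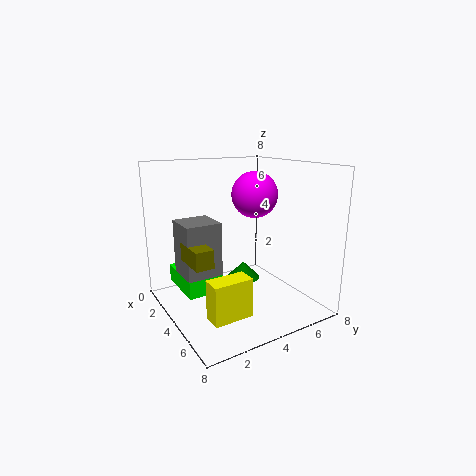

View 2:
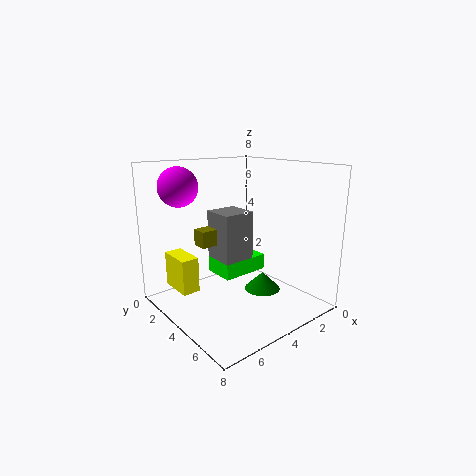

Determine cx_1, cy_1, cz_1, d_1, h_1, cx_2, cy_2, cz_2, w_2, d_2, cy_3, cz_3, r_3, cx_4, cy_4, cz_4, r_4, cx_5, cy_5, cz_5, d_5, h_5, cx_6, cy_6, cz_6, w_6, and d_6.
cx_1 = 1, cy_1 = 1, cz_1 = 1, d_1 = 2, h_1 = 1, cx_2 = 3, cy_2 = 1, cz_2 = 3, w_2 = 2, d_2 = 1, cy_3 = 3, cz_3 = 7, r_3 = 1, cx_4 = 3, cy_4 = 5, cz_4 = 1, r_4 = 1, cx_5 = 2, cy_5 = 1, cz_5 = 2, d_5 = 2, h_5 = 3, cx_6 = 6, cy_6 = 1, cz_6 = 1, w_6 = 1, d_6 = 2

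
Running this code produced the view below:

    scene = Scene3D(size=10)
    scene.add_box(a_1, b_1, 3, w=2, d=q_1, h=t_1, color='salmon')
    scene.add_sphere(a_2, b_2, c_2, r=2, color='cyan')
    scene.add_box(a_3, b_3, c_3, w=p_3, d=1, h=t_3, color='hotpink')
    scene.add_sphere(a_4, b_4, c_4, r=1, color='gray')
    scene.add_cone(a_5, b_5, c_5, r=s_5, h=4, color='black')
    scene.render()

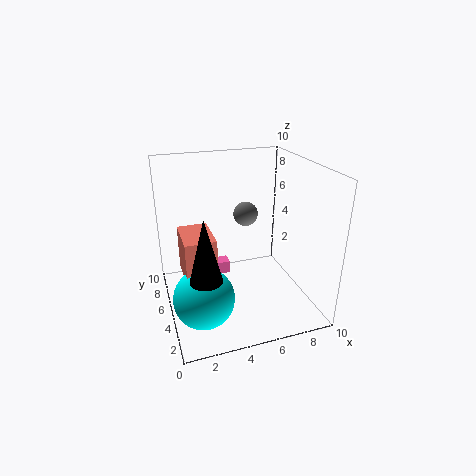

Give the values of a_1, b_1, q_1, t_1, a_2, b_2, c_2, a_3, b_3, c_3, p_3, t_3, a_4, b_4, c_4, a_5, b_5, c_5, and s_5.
a_1 = 1; b_1 = 3; q_1 = 3; t_1 = 3; a_2 = 2; b_2 = 3; c_2 = 2; a_3 = 4; b_3 = 7; c_3 = 1; p_3 = 1; t_3 = 1; a_4 = 7; b_4 = 9; c_4 = 5; a_5 = 2; b_5 = 2; c_5 = 4; s_5 = 1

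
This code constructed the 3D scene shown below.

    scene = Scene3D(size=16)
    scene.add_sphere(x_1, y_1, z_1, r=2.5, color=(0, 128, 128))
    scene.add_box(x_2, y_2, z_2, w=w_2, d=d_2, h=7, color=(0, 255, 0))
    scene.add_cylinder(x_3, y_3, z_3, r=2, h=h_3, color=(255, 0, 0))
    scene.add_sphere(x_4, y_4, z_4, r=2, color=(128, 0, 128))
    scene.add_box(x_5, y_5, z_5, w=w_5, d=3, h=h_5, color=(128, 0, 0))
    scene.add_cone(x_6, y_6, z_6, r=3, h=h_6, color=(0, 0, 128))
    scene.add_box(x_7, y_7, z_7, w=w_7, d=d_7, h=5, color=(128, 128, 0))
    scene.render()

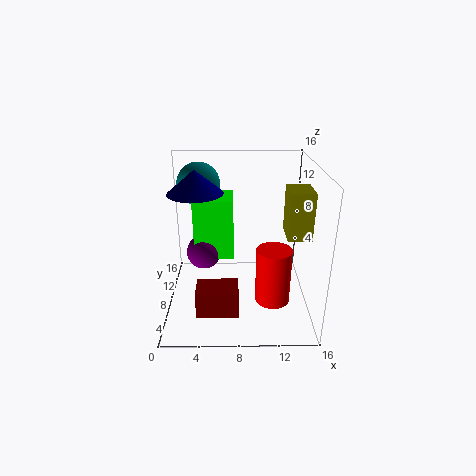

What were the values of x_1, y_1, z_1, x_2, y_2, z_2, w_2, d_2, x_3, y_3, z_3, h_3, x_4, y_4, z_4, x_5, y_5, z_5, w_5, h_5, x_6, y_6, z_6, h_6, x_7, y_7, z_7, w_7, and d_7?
x_1 = 3.5; y_1 = 12; z_1 = 13; x_2 = 3; y_2 = 8.5; z_2 = 5; w_2 = 4.5; d_2 = 4.5; x_3 = 12; y_3 = 7; z_3 = 0.5; h_3 = 6.5; x_4 = 4; y_4 = 9.5; z_4 = 5.5; x_5 = 3.5; y_5 = 3; z_5 = 1; w_5 = 4.5; h_5 = 3; x_6 = 3.5; y_6 = 8.5; z_6 = 13; h_6 = 2.5; x_7 = 13; y_7 = 5; z_7 = 9; w_7 = 2.5; d_7 = 3.5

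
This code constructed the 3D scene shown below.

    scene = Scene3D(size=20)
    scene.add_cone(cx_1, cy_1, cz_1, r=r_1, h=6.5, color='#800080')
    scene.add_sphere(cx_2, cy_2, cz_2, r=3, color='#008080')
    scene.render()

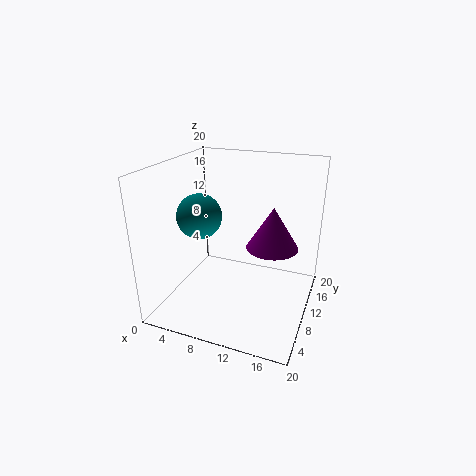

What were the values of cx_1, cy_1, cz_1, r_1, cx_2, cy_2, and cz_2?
cx_1 = 13.5, cy_1 = 15.5, cz_1 = 6.5, r_1 = 4, cx_2 = 5.5, cy_2 = 7.5, cz_2 = 13.5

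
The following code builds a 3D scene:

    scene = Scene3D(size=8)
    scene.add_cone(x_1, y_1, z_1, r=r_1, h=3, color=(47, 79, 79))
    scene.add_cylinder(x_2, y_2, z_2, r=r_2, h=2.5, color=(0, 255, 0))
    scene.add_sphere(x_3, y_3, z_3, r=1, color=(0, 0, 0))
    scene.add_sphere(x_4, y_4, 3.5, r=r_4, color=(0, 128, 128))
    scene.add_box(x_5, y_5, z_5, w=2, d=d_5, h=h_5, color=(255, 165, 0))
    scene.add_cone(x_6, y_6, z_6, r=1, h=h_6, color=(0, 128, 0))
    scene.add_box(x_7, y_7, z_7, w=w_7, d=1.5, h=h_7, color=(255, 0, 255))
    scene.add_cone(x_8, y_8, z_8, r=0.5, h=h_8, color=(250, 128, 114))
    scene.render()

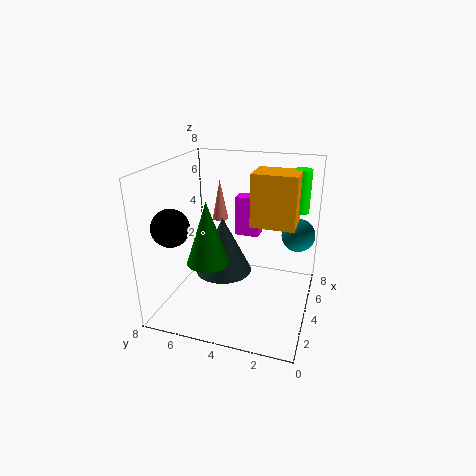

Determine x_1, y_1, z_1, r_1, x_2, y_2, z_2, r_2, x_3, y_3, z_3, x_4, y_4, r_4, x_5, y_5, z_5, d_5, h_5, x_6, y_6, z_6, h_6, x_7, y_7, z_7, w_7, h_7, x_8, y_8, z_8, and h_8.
x_1 = 3, y_1 = 4.5, z_1 = 2.5, r_1 = 1.5, x_2 = 6.5, y_2 = 1, z_2 = 5, r_2 = 0.5, x_3 = 2, y_3 = 7, z_3 = 5, x_4 = 6.5, y_4 = 1, r_4 = 1, x_5 = 4.5, y_5 = 1, z_5 = 4.5, d_5 = 2.5, h_5 = 3, x_6 = 1, y_6 = 4.5, z_6 = 4, h_6 = 3, x_7 = 6.5, y_7 = 3.5, z_7 = 3, w_7 = 1, h_7 = 2.5, x_8 = 6.5, y_8 = 6, z_8 = 4, h_8 = 2.5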